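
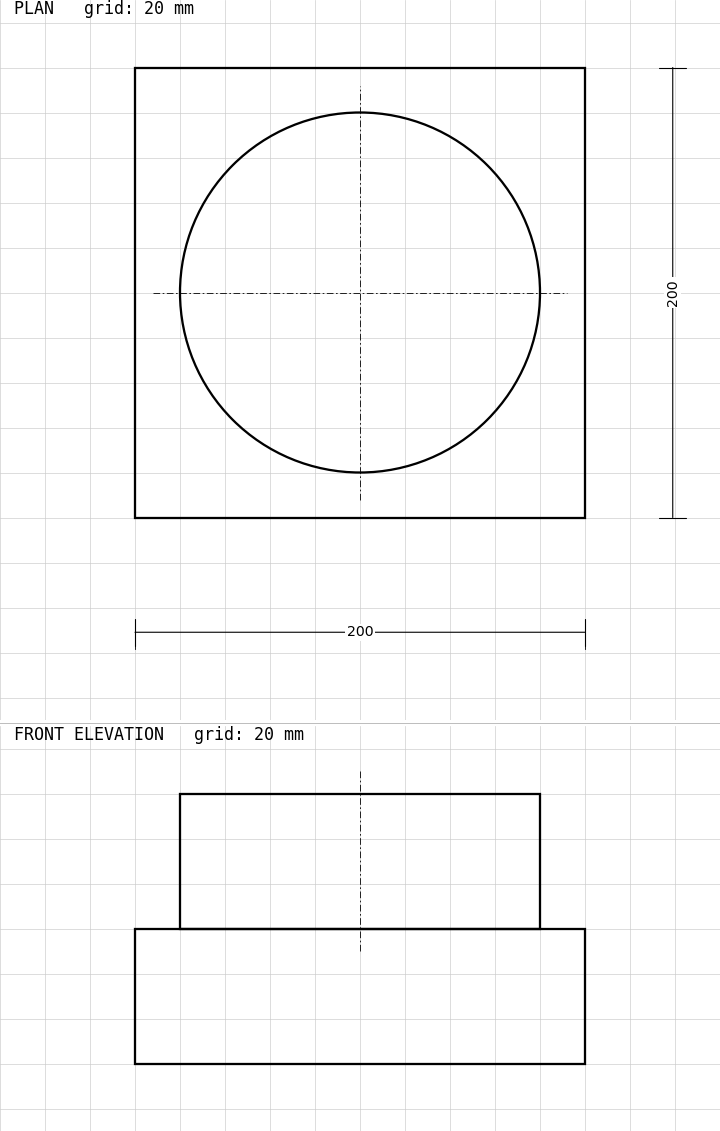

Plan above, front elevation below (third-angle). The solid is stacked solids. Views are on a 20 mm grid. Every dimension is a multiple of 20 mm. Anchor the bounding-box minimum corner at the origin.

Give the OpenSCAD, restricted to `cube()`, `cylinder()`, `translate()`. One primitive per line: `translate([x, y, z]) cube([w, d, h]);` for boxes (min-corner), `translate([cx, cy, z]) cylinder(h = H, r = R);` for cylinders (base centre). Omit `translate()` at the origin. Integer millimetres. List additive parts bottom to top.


cube([200, 200, 60]);
translate([100, 100, 60]) cylinder(h = 60, r = 80);


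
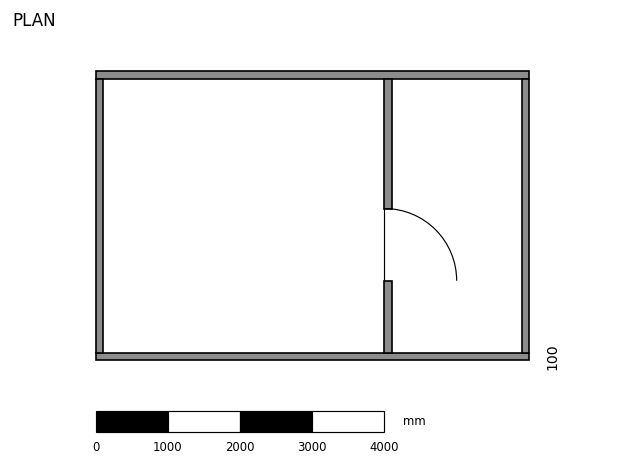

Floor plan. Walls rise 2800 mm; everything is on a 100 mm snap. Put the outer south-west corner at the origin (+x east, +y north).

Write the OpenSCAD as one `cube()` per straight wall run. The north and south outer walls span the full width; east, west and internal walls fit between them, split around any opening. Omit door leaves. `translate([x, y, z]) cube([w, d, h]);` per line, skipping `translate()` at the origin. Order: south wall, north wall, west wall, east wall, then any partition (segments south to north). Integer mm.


cube([6000, 100, 2800]);
translate([0, 3900, 0]) cube([6000, 100, 2800]);
translate([0, 100, 0]) cube([100, 3800, 2800]);
translate([5900, 100, 0]) cube([100, 3800, 2800]);
translate([4000, 100, 0]) cube([100, 1000, 2800]);
translate([4000, 2100, 0]) cube([100, 1800, 2800]);


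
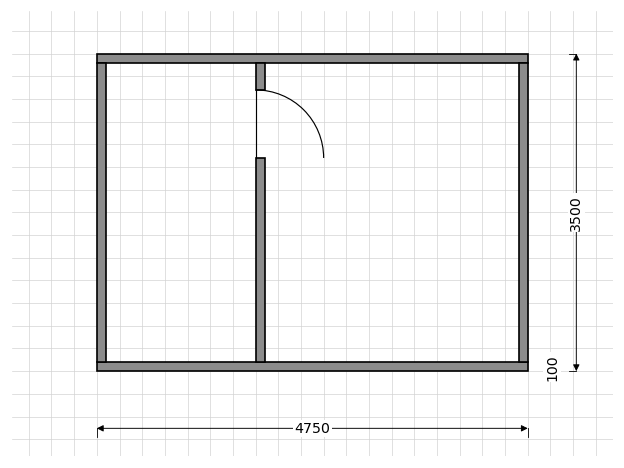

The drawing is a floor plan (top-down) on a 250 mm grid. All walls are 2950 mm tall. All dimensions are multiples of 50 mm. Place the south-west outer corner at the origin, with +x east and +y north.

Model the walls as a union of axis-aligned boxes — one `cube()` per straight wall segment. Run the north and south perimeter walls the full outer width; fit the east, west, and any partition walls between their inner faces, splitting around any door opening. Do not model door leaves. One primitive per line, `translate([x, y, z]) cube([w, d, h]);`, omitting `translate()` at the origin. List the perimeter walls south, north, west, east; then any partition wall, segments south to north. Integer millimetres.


cube([4750, 100, 2950]);
translate([0, 3400, 0]) cube([4750, 100, 2950]);
translate([0, 100, 0]) cube([100, 3300, 2950]);
translate([4650, 100, 0]) cube([100, 3300, 2950]);
translate([1750, 100, 0]) cube([100, 2250, 2950]);
translate([1750, 3100, 0]) cube([100, 300, 2950]);


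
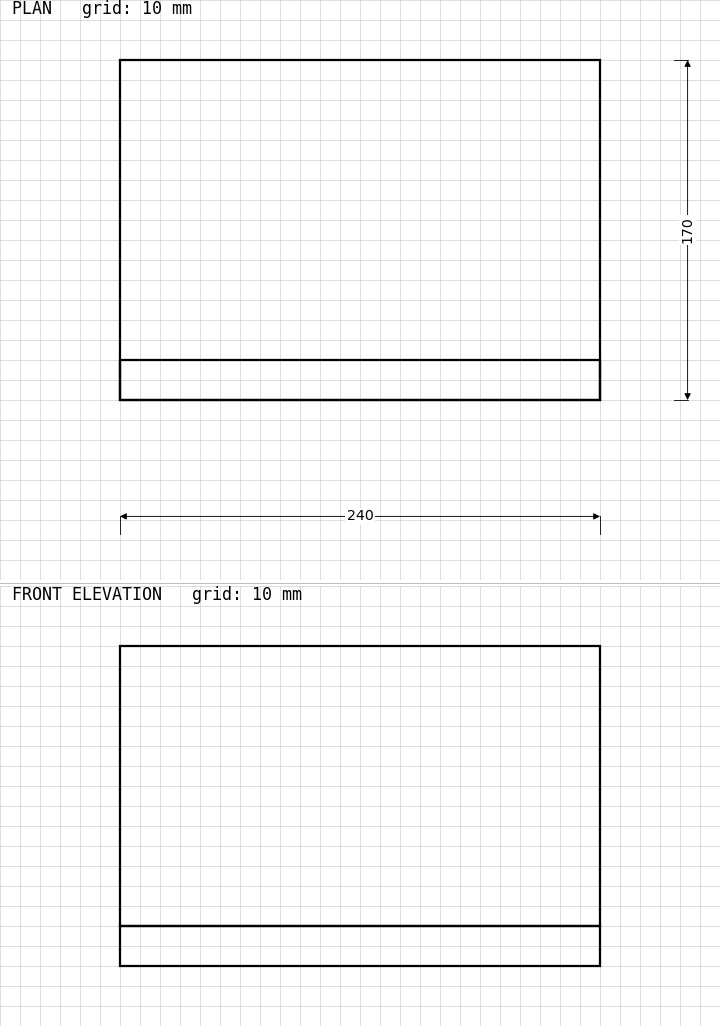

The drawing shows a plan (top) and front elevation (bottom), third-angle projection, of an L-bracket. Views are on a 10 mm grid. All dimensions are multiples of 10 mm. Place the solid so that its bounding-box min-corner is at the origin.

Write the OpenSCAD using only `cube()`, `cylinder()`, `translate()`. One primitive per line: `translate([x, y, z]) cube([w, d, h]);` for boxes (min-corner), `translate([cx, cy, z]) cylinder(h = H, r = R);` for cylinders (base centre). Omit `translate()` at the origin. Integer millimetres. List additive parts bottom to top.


cube([240, 170, 20]);
translate([0, 0, 20]) cube([240, 20, 140]);


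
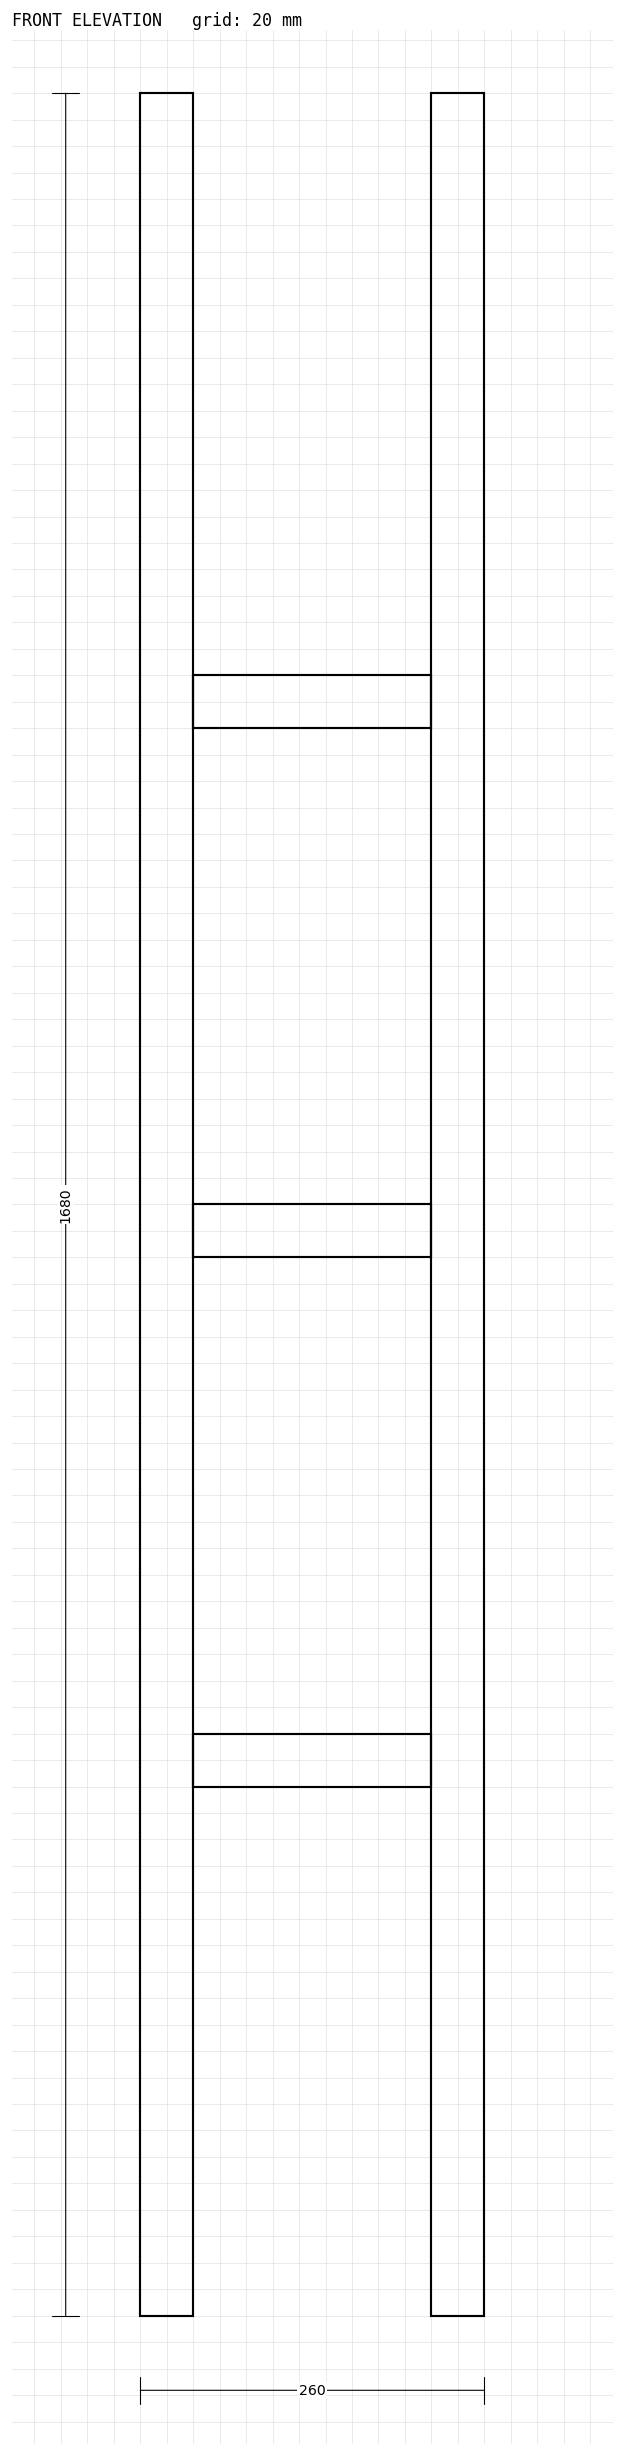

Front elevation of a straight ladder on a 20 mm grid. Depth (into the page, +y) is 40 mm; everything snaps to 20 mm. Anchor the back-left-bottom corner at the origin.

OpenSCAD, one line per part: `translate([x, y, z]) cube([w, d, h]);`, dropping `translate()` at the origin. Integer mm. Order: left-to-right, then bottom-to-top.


cube([40, 40, 1680]);
translate([40, 0, 400]) cube([180, 40, 40]);
translate([40, 0, 800]) cube([180, 40, 40]);
translate([40, 0, 1200]) cube([180, 40, 40]);
translate([220, 0, 0]) cube([40, 40, 1680]);


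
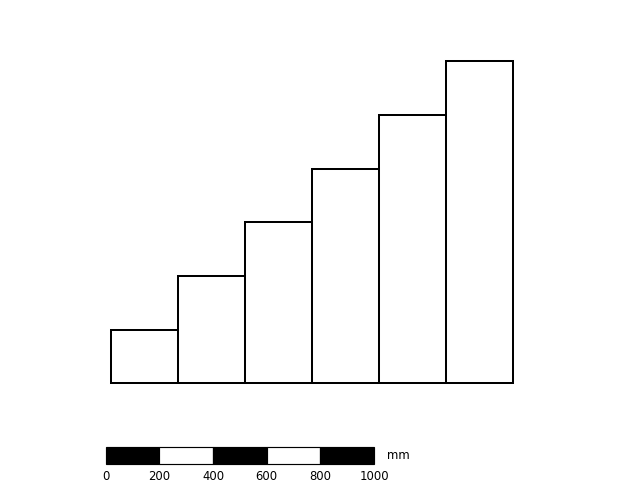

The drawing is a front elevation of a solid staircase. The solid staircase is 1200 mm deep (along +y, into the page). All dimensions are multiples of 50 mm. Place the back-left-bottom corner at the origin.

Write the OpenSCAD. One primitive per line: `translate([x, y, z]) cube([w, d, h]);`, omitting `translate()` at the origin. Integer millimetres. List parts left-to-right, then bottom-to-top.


cube([250, 1200, 200]);
translate([250, 0, 0]) cube([250, 1200, 400]);
translate([500, 0, 0]) cube([250, 1200, 600]);
translate([750, 0, 0]) cube([250, 1200, 800]);
translate([1000, 0, 0]) cube([250, 1200, 1000]);
translate([1250, 0, 0]) cube([250, 1200, 1200]);


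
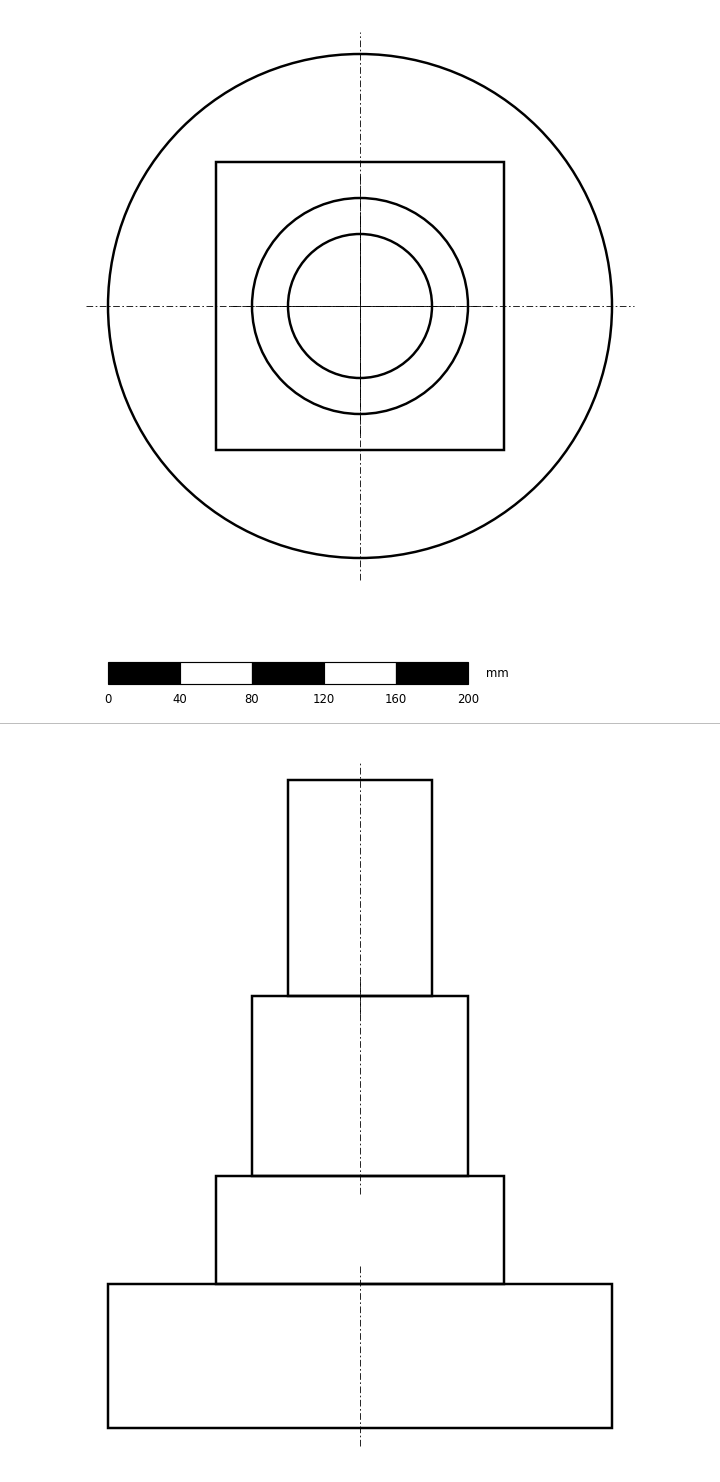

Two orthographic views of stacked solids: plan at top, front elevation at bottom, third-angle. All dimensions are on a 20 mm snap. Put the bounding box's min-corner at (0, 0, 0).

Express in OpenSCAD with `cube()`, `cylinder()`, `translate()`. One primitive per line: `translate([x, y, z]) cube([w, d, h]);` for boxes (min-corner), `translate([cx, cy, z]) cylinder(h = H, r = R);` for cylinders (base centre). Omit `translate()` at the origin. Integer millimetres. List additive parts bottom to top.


translate([140, 140, 0]) cylinder(h = 80, r = 140);
translate([60, 60, 80]) cube([160, 160, 60]);
translate([140, 140, 140]) cylinder(h = 100, r = 60);
translate([140, 140, 240]) cylinder(h = 120, r = 40);


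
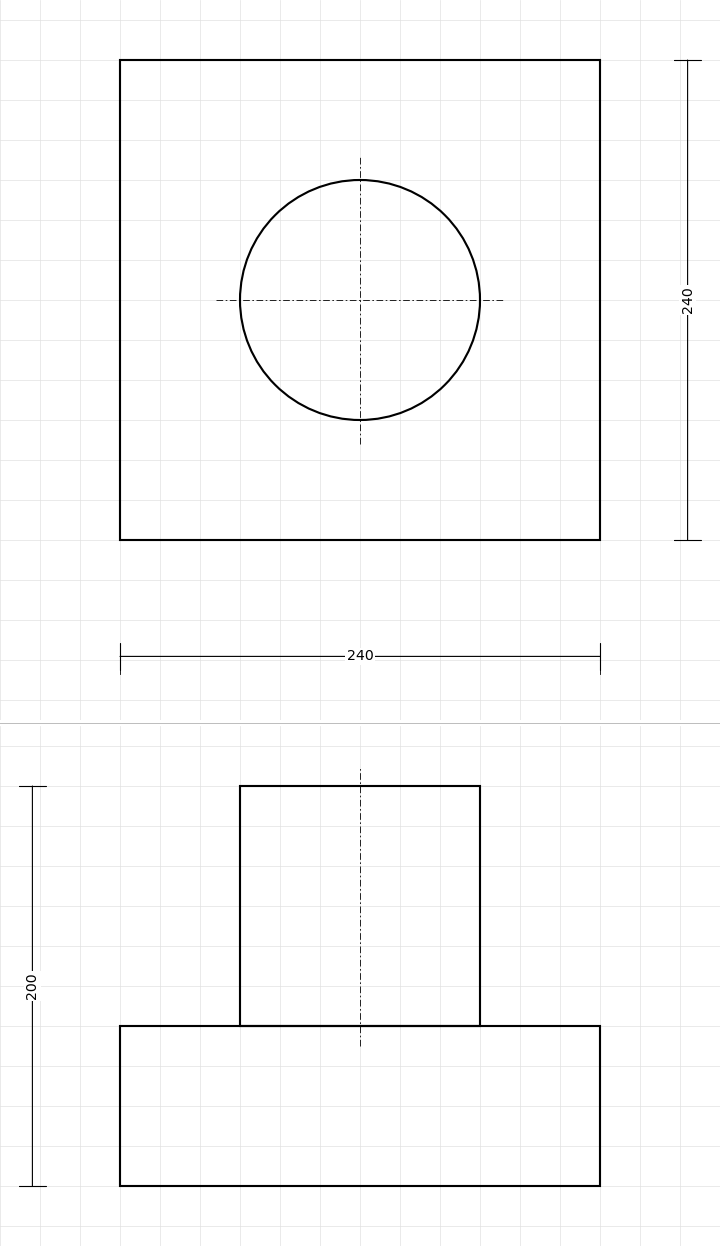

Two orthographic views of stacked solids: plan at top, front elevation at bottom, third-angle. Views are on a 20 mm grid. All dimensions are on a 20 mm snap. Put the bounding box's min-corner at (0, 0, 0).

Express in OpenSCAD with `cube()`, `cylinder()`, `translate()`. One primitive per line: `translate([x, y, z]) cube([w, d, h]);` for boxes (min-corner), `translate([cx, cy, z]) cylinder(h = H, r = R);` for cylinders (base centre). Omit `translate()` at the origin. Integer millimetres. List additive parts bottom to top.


cube([240, 240, 80]);
translate([120, 120, 80]) cylinder(h = 120, r = 60);


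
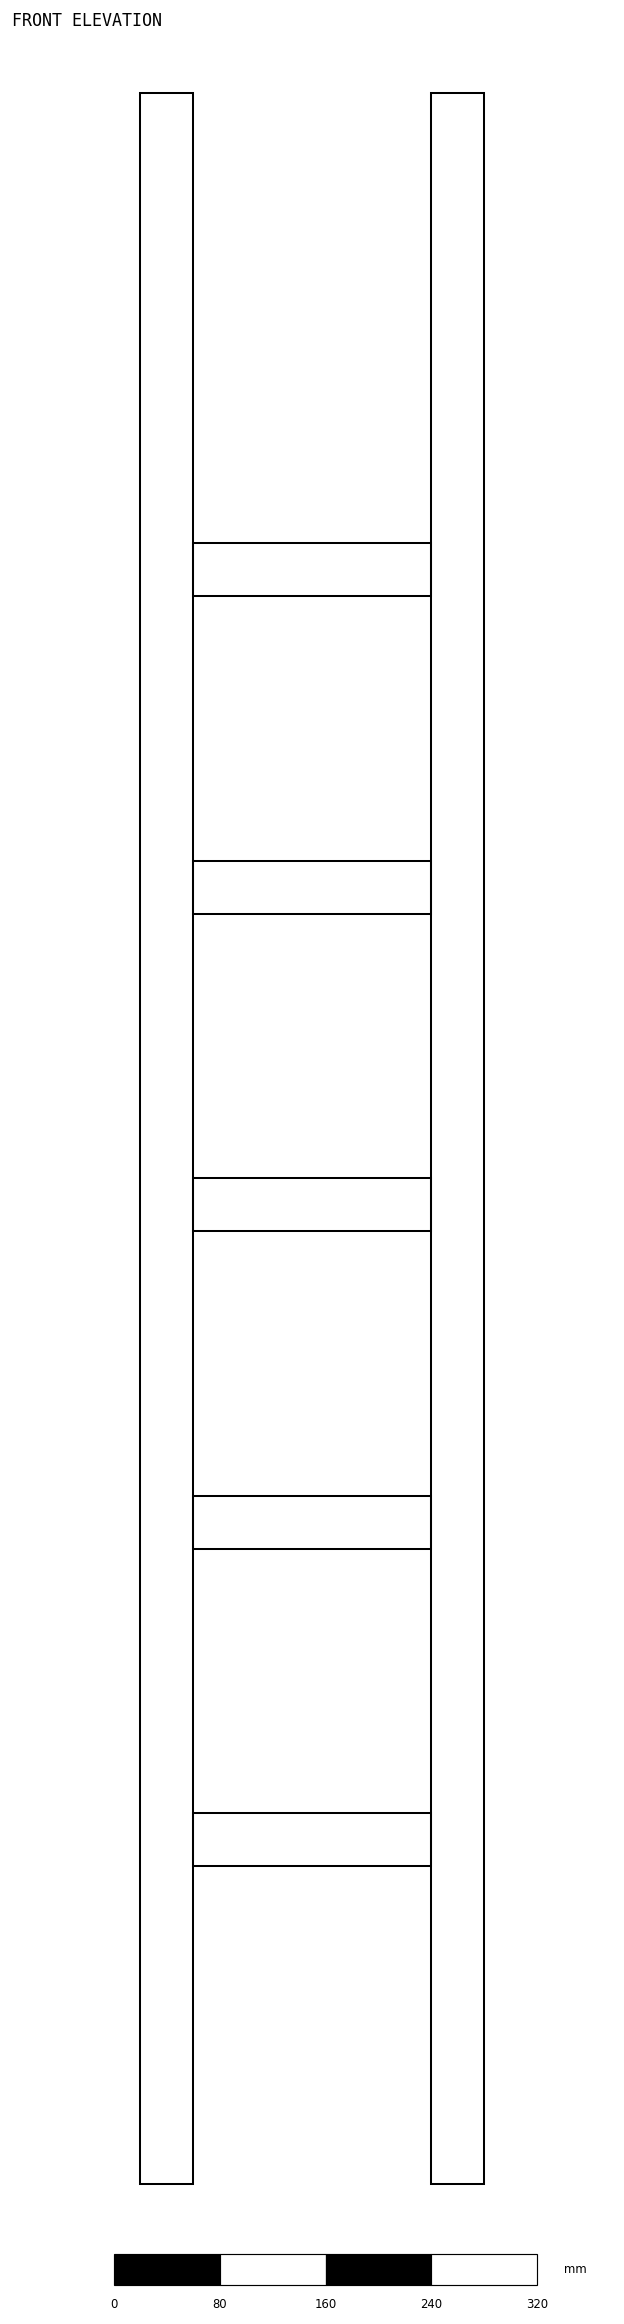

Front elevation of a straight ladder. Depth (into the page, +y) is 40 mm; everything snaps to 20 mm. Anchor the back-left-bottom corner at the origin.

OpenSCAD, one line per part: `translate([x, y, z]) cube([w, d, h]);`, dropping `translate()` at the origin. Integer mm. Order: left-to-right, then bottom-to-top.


cube([40, 40, 1580]);
translate([40, 0, 240]) cube([180, 40, 40]);
translate([40, 0, 480]) cube([180, 40, 40]);
translate([40, 0, 720]) cube([180, 40, 40]);
translate([40, 0, 960]) cube([180, 40, 40]);
translate([40, 0, 1200]) cube([180, 40, 40]);
translate([220, 0, 0]) cube([40, 40, 1580]);


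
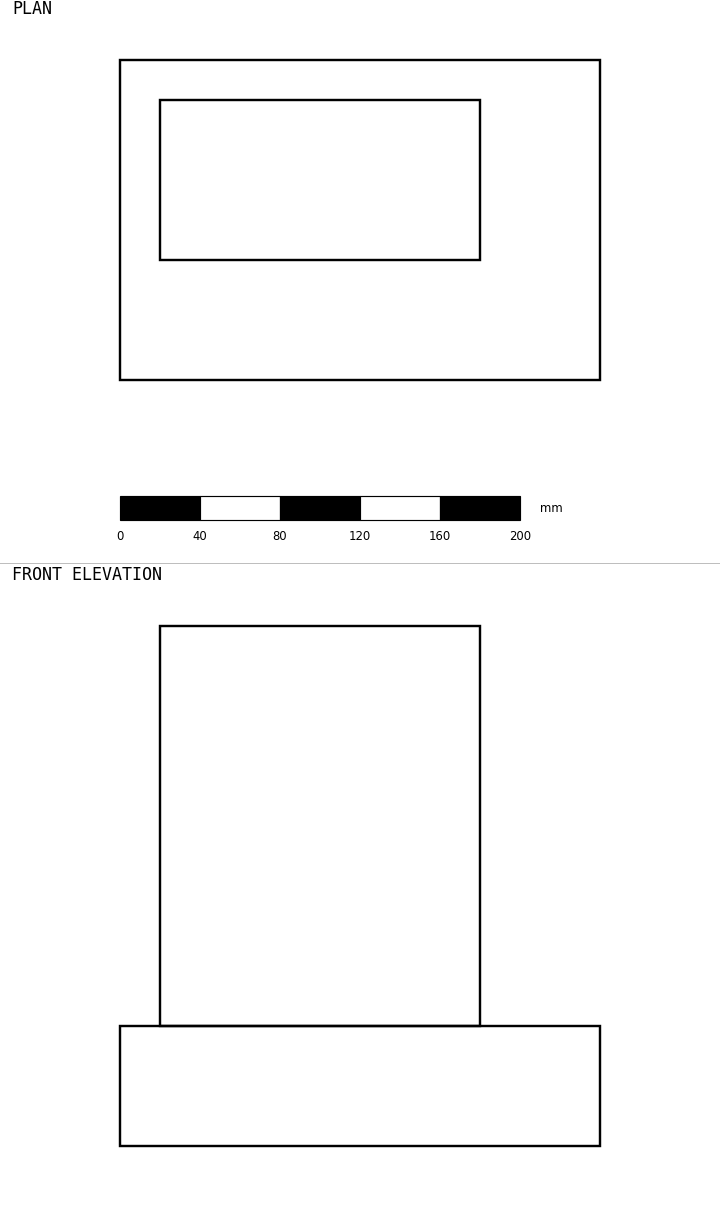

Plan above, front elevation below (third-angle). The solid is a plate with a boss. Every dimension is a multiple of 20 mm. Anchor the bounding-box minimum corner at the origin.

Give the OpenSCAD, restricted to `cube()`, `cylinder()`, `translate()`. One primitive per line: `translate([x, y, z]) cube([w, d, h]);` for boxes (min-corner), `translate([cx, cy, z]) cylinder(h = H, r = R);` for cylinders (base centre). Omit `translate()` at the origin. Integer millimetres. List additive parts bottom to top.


cube([240, 160, 60]);
translate([20, 60, 60]) cube([160, 80, 200]);


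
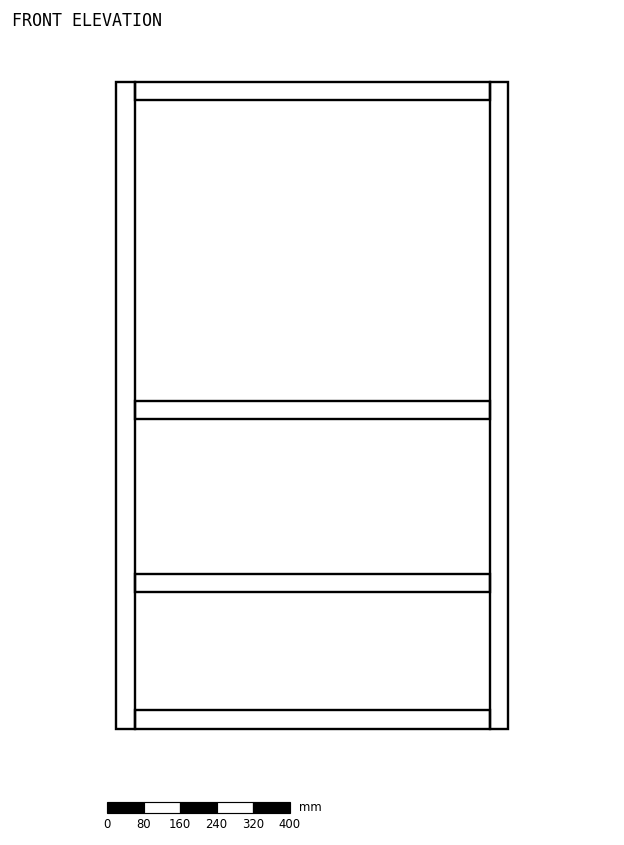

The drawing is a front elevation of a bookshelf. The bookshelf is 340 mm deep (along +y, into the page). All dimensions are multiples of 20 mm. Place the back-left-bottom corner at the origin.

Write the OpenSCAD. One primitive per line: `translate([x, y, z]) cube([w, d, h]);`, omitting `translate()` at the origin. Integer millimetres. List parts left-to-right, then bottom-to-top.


cube([40, 340, 1420]);
translate([40, 0, 0]) cube([780, 340, 40]);
translate([40, 0, 300]) cube([780, 340, 40]);
translate([40, 0, 680]) cube([780, 340, 40]);
translate([40, 0, 1380]) cube([780, 340, 40]);
translate([820, 0, 0]) cube([40, 340, 1420]);


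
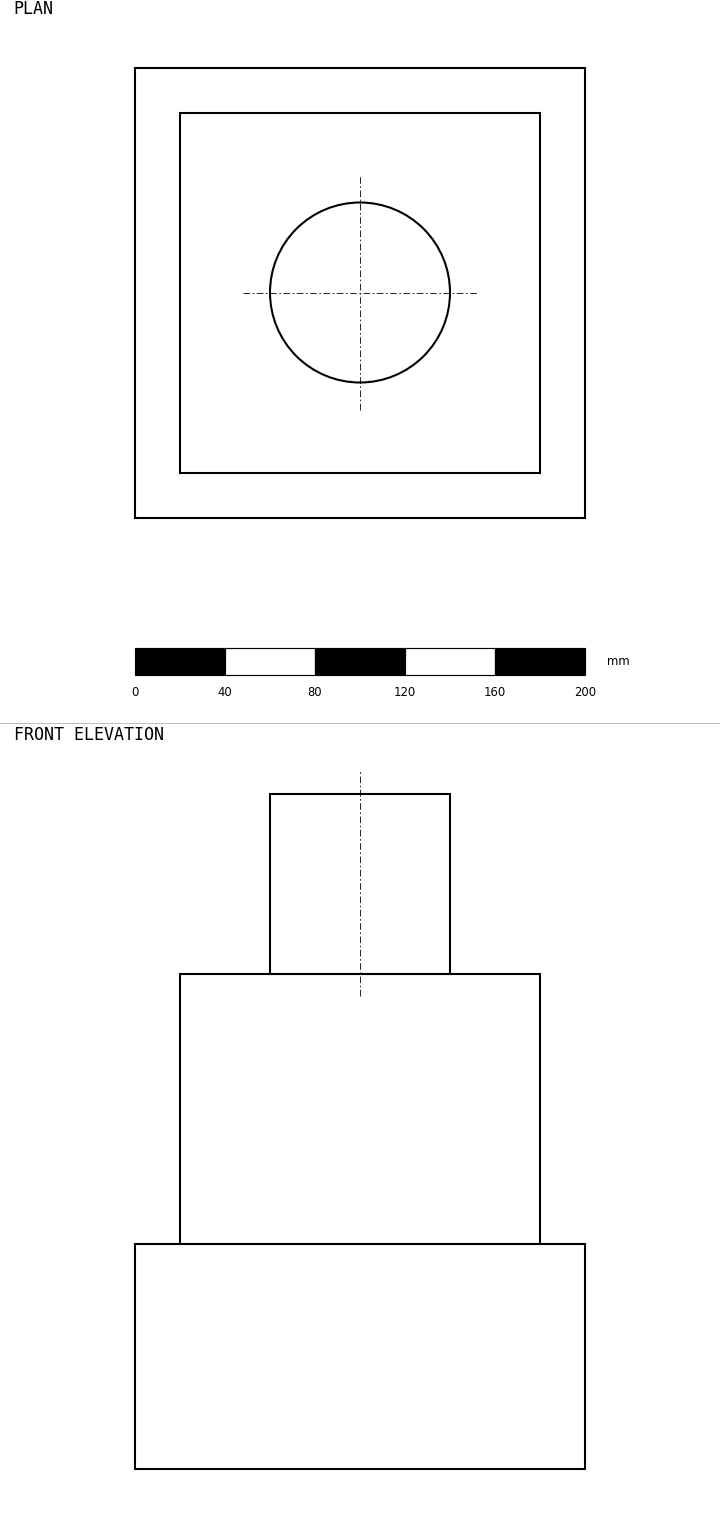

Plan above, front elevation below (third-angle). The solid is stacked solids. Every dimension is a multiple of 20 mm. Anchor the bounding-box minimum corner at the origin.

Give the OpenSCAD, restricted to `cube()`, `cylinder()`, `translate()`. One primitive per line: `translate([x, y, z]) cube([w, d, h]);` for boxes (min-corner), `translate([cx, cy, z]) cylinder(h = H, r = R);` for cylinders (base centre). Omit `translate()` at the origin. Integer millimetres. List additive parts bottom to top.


cube([200, 200, 100]);
translate([20, 20, 100]) cube([160, 160, 120]);
translate([100, 100, 220]) cylinder(h = 80, r = 40);


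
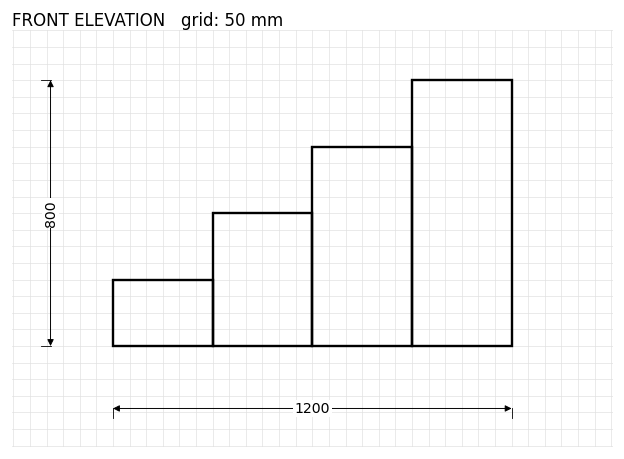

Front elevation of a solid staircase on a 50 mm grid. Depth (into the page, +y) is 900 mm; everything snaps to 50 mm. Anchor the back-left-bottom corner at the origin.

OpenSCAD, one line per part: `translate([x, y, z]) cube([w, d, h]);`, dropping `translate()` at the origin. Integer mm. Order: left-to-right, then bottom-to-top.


cube([300, 900, 200]);
translate([300, 0, 0]) cube([300, 900, 400]);
translate([600, 0, 0]) cube([300, 900, 600]);
translate([900, 0, 0]) cube([300, 900, 800]);


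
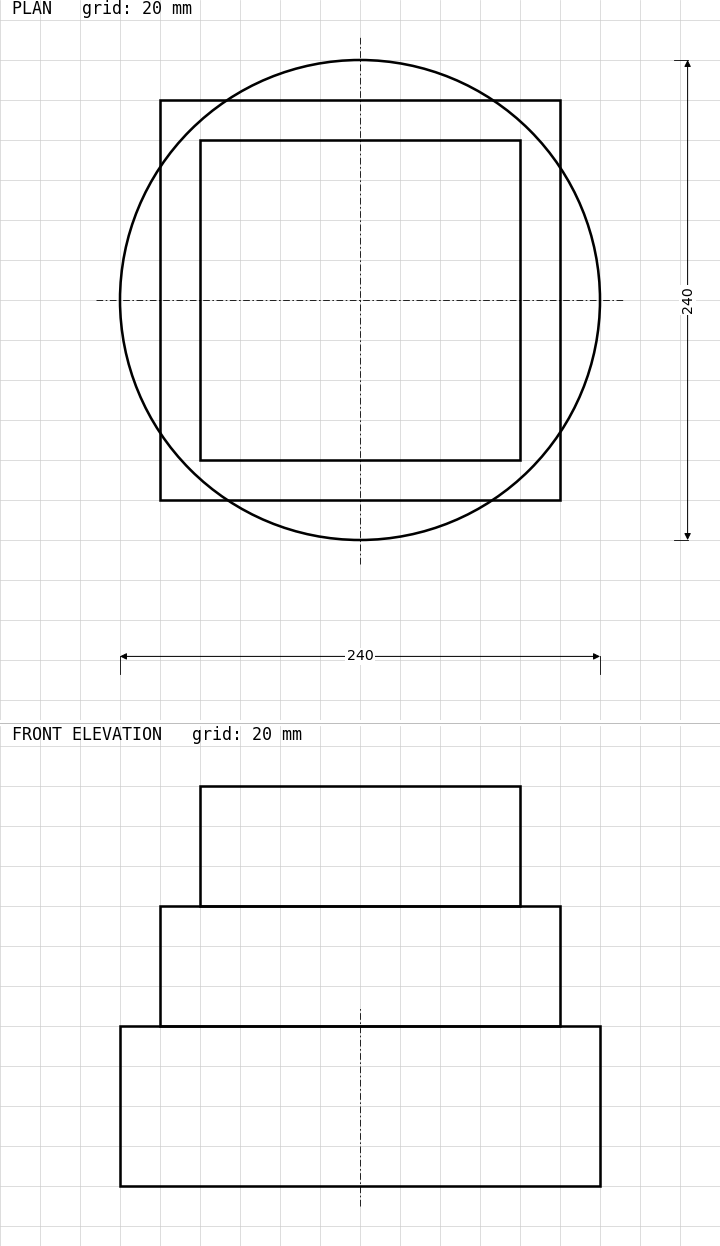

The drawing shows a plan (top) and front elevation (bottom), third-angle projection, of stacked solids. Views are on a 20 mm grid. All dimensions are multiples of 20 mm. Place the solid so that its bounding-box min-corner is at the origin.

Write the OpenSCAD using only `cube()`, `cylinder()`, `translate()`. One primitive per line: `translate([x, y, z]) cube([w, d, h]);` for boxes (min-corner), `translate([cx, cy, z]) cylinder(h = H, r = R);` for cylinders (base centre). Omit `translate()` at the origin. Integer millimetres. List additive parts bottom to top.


translate([120, 120, 0]) cylinder(h = 80, r = 120);
translate([20, 20, 80]) cube([200, 200, 60]);
translate([40, 40, 140]) cube([160, 160, 60]);


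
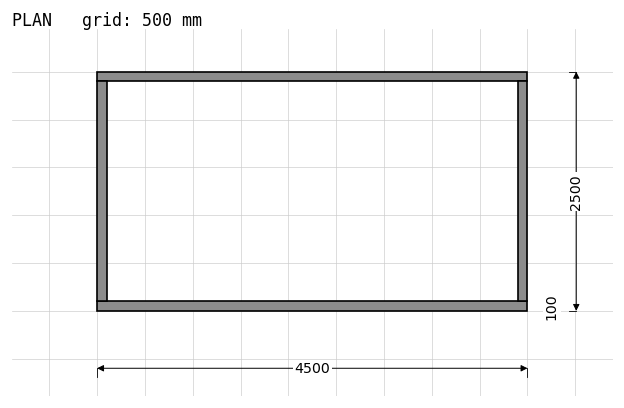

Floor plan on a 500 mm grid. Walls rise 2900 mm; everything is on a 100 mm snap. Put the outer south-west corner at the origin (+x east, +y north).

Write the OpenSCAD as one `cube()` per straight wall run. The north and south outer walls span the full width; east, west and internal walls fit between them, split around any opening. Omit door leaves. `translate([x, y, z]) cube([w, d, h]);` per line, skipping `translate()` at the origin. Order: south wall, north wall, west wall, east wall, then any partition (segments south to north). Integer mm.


cube([4500, 100, 2900]);
translate([0, 2400, 0]) cube([4500, 100, 2900]);
translate([0, 100, 0]) cube([100, 2300, 2900]);
translate([4400, 100, 0]) cube([100, 2300, 2900]);


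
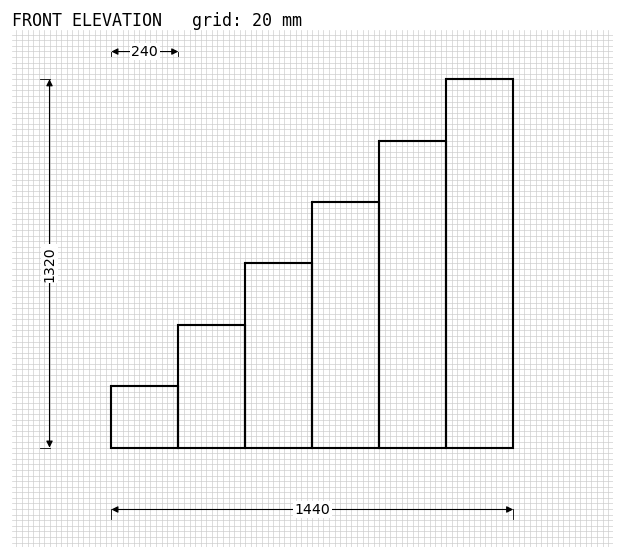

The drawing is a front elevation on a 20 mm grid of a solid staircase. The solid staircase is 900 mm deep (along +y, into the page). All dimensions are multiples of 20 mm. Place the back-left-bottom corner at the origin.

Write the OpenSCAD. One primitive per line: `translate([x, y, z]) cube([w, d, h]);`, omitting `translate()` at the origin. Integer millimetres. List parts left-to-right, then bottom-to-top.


cube([240, 900, 220]);
translate([240, 0, 0]) cube([240, 900, 440]);
translate([480, 0, 0]) cube([240, 900, 660]);
translate([720, 0, 0]) cube([240, 900, 880]);
translate([960, 0, 0]) cube([240, 900, 1100]);
translate([1200, 0, 0]) cube([240, 900, 1320]);


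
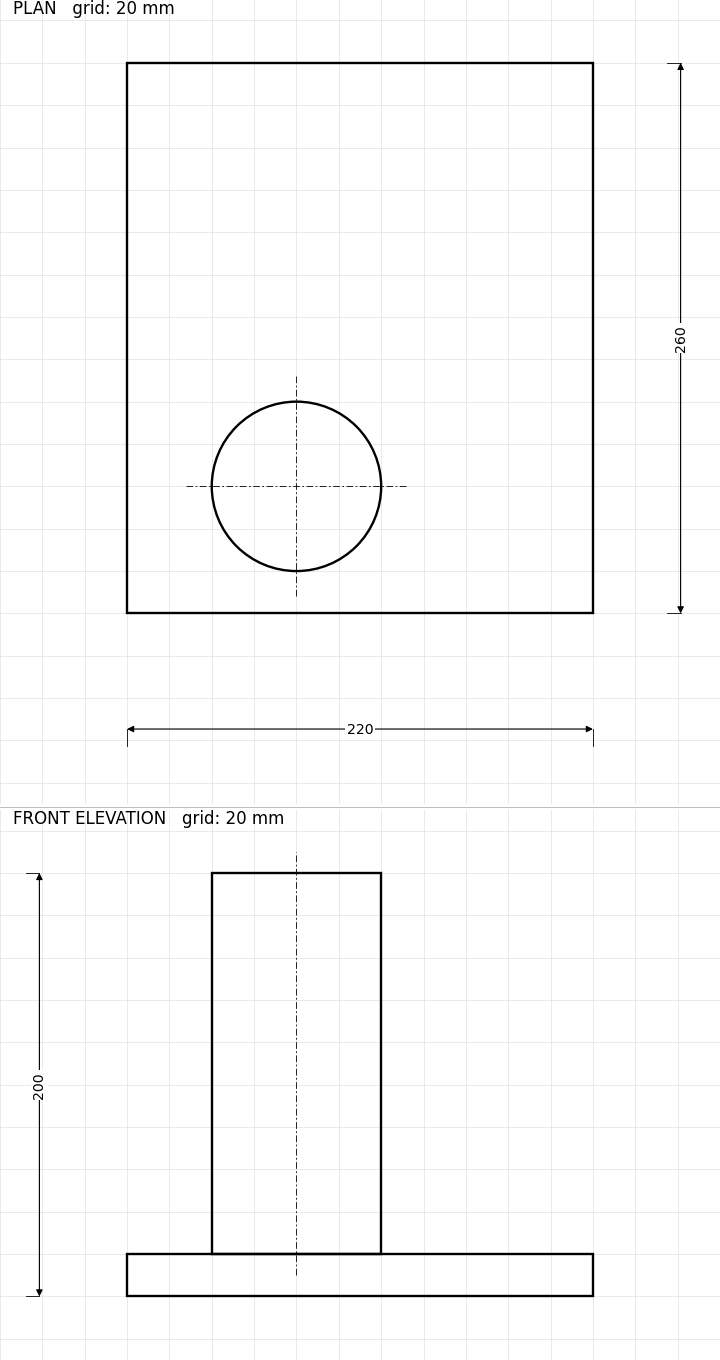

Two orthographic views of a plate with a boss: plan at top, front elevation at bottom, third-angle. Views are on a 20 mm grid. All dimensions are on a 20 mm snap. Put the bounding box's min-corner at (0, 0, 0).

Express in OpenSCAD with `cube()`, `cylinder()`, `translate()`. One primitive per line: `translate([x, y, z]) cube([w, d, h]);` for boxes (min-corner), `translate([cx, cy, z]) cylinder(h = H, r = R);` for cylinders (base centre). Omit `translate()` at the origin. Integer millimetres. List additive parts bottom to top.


cube([220, 260, 20]);
translate([80, 60, 20]) cylinder(h = 180, r = 40);


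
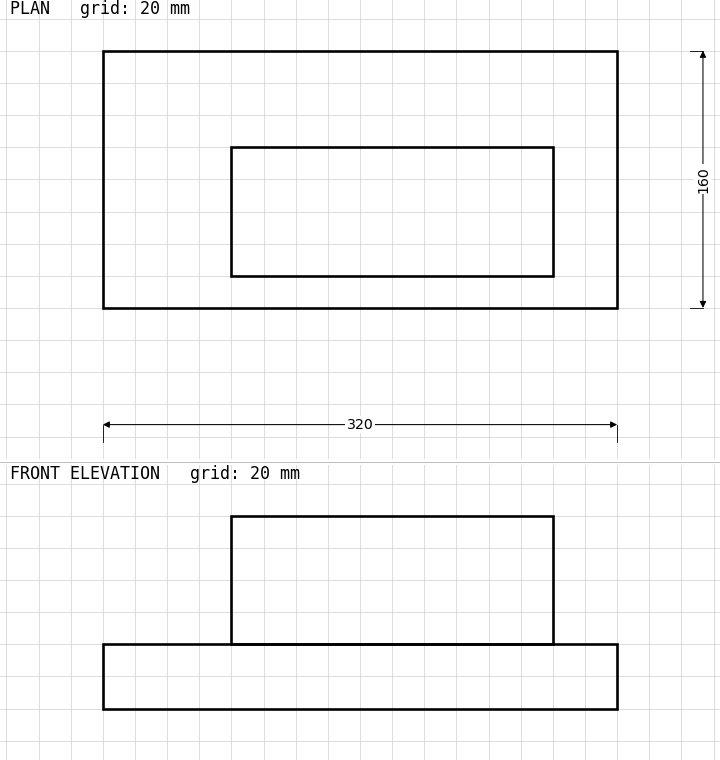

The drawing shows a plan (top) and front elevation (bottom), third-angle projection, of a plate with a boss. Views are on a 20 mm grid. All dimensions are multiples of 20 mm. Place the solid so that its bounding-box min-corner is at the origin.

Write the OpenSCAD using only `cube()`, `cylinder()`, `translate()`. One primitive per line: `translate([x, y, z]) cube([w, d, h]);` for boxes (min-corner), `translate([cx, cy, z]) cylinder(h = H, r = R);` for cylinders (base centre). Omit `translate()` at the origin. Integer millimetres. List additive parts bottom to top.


cube([320, 160, 40]);
translate([80, 20, 40]) cube([200, 80, 80]);


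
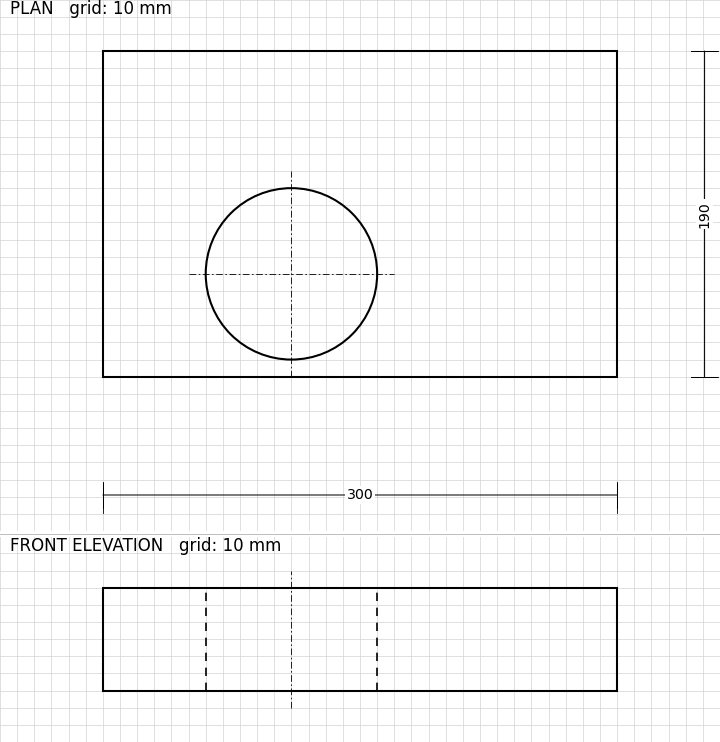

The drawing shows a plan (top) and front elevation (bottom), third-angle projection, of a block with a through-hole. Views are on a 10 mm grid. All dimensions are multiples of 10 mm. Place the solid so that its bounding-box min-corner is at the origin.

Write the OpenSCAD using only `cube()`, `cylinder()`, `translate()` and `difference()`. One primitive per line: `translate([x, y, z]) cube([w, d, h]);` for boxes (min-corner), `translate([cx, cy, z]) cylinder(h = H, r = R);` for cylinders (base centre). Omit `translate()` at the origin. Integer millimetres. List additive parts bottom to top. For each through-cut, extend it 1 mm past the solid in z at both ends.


difference() {
  cube([300, 190, 60]);
  translate([110, 60, -1]) cylinder(h = 62, r = 50);
}


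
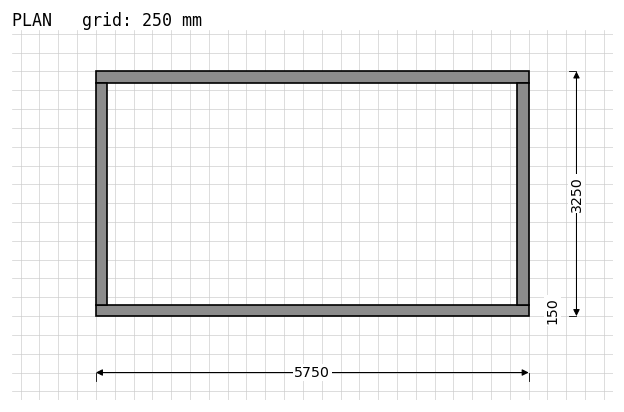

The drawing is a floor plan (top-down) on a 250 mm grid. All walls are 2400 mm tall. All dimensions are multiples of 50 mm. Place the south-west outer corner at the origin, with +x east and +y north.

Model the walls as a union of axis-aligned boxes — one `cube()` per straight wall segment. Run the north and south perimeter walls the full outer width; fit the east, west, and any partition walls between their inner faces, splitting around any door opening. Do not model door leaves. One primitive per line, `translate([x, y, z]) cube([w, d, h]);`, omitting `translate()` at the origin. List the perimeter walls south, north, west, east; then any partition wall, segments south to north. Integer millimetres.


cube([5750, 150, 2400]);
translate([0, 3100, 0]) cube([5750, 150, 2400]);
translate([0, 150, 0]) cube([150, 2950, 2400]);
translate([5600, 150, 0]) cube([150, 2950, 2400]);


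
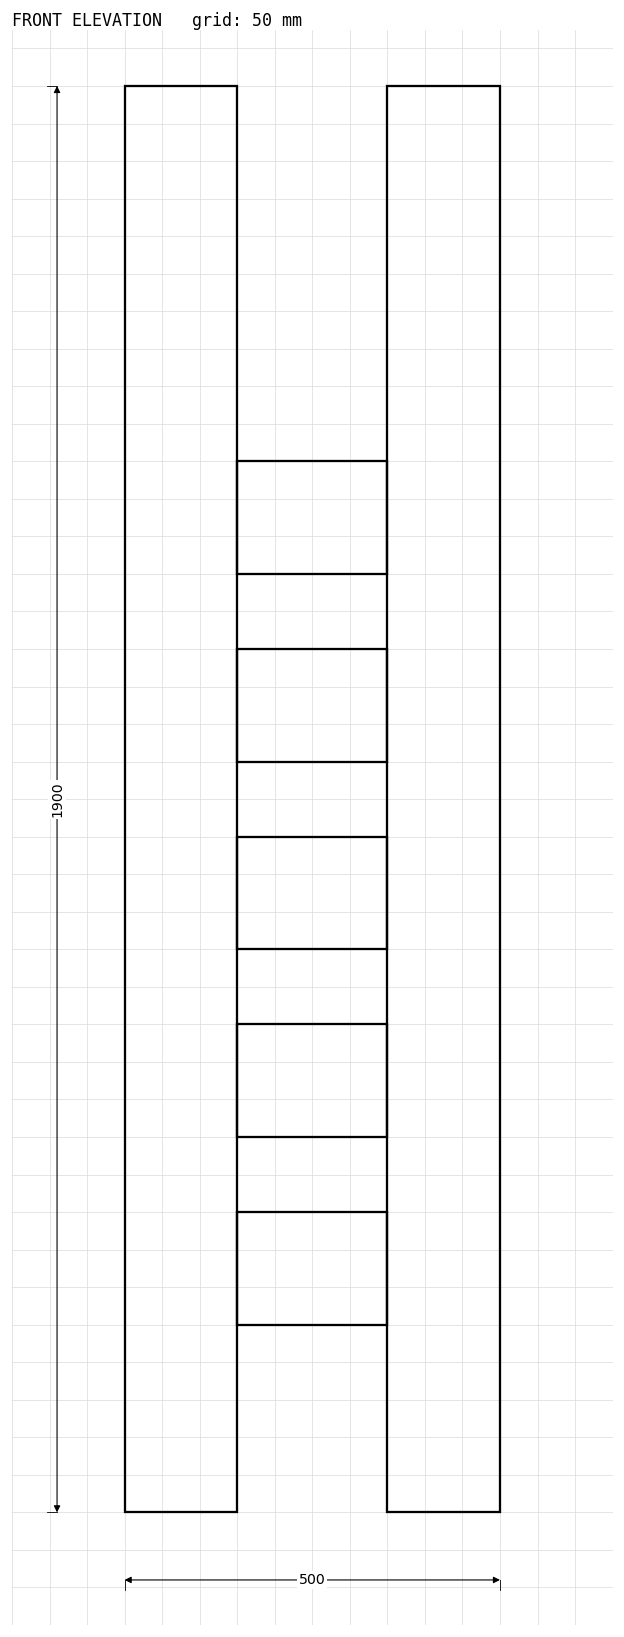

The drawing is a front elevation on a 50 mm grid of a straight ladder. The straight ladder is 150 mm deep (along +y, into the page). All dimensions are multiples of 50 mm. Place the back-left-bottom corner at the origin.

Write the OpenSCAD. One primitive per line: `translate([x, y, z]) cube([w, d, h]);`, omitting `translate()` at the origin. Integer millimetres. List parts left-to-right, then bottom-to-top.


cube([150, 150, 1900]);
translate([150, 0, 250]) cube([200, 150, 150]);
translate([150, 0, 500]) cube([200, 150, 150]);
translate([150, 0, 750]) cube([200, 150, 150]);
translate([150, 0, 1000]) cube([200, 150, 150]);
translate([150, 0, 1250]) cube([200, 150, 150]);
translate([350, 0, 0]) cube([150, 150, 1900]);


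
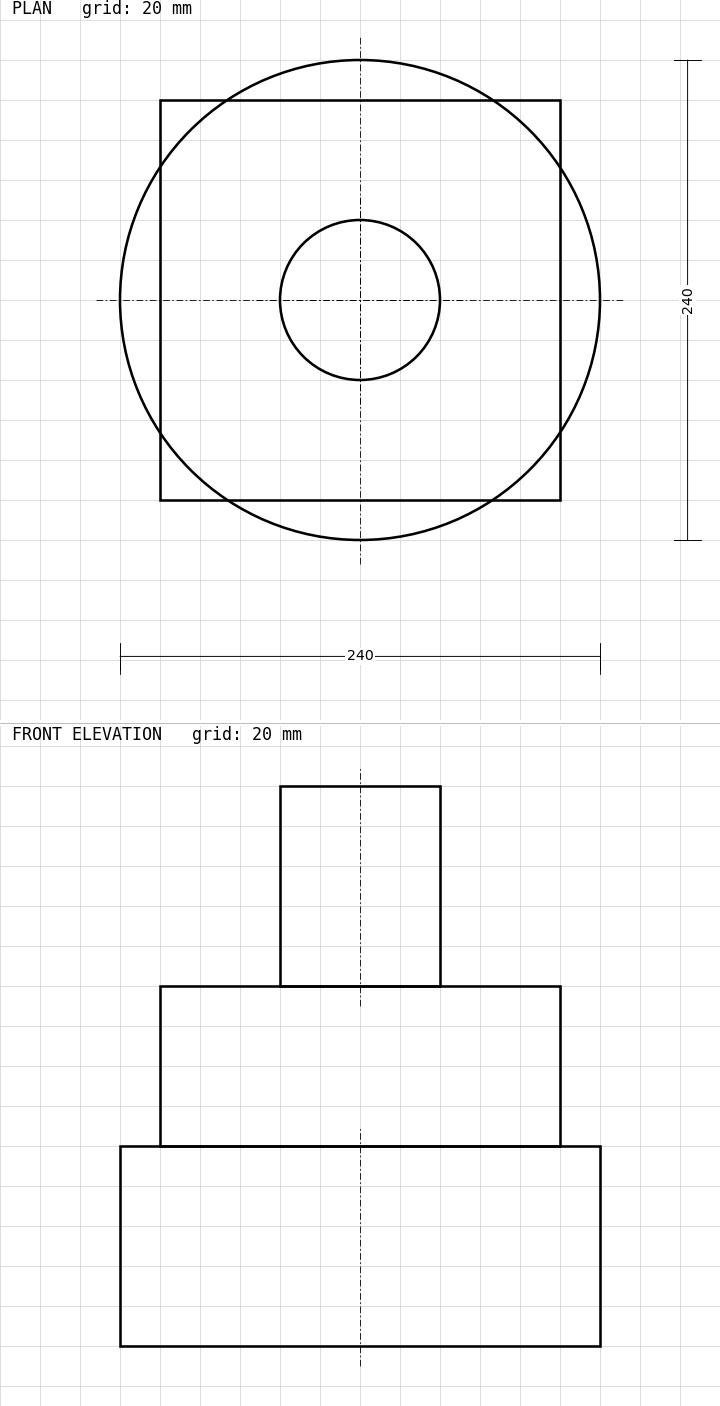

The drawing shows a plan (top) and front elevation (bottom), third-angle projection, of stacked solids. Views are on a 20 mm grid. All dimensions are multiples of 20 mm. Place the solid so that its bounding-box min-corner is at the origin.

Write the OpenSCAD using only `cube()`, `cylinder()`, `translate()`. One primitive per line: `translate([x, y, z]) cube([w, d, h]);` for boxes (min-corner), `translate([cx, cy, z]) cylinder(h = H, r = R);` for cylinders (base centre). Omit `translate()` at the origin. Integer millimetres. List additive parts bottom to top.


translate([120, 120, 0]) cylinder(h = 100, r = 120);
translate([20, 20, 100]) cube([200, 200, 80]);
translate([120, 120, 180]) cylinder(h = 100, r = 40);


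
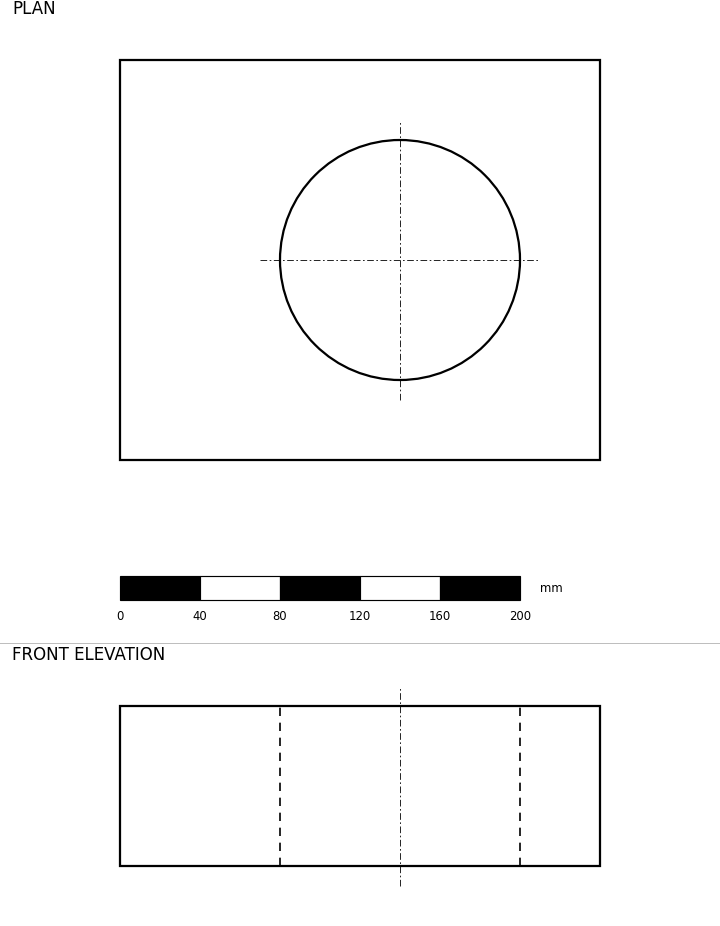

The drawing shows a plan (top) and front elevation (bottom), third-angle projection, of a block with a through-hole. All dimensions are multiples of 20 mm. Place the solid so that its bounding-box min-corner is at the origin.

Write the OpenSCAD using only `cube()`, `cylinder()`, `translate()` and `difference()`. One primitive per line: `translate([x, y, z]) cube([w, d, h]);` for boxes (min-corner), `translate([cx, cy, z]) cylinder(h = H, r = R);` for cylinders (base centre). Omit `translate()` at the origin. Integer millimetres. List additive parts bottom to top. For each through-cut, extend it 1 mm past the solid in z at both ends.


difference() {
  cube([240, 200, 80]);
  translate([140, 100, -1]) cylinder(h = 82, r = 60);
}


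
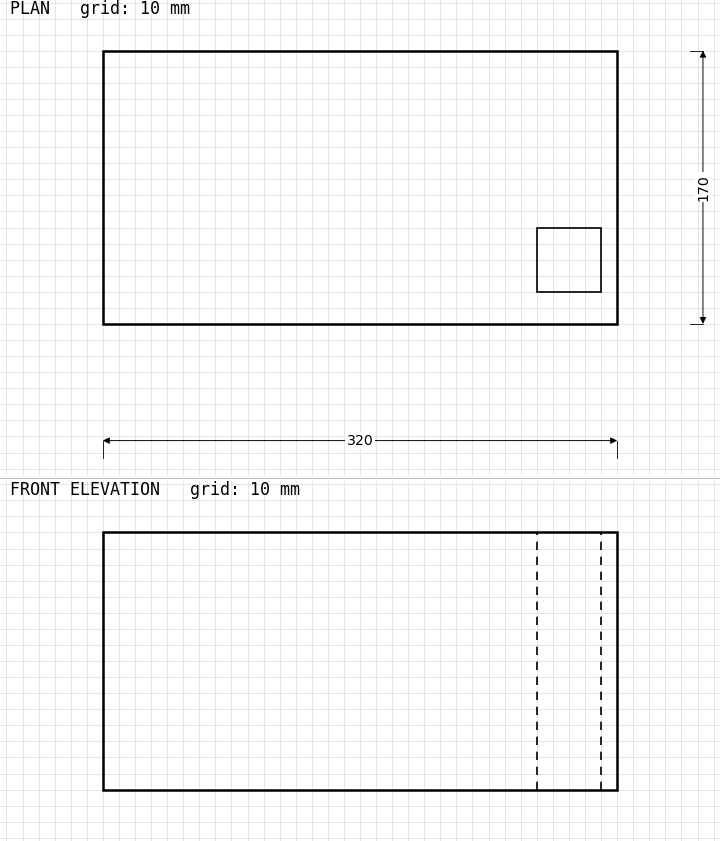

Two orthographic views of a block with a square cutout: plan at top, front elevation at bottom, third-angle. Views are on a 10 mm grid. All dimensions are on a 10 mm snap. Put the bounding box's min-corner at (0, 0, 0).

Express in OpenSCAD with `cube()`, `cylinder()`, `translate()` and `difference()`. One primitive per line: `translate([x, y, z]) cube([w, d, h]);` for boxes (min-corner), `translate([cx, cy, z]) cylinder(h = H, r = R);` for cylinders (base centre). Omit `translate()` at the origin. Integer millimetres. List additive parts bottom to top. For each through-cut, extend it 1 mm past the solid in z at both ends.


difference() {
  cube([320, 170, 160]);
  translate([270, 20, -1]) cube([40, 40, 162]);
}


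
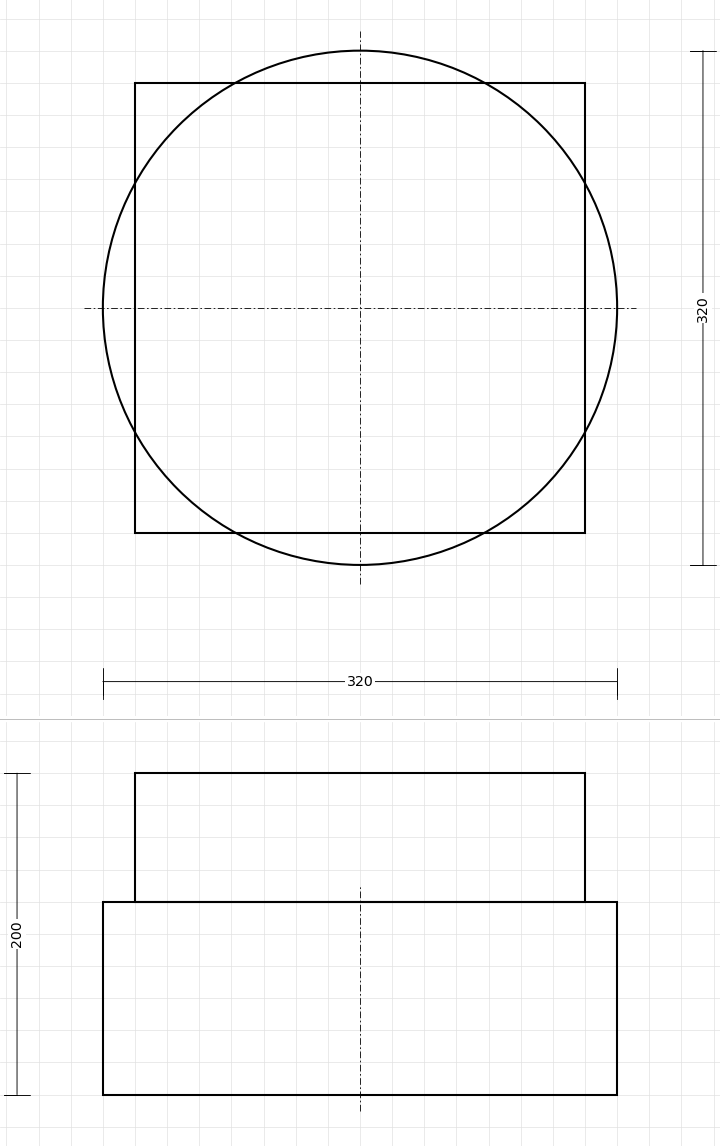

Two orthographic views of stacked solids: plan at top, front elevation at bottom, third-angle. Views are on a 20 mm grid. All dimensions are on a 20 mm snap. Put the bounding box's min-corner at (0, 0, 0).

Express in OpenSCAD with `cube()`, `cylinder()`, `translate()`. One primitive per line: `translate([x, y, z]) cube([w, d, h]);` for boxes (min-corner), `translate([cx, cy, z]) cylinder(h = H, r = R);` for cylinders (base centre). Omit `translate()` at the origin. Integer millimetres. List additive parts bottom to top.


translate([160, 160, 0]) cylinder(h = 120, r = 160);
translate([20, 20, 120]) cube([280, 280, 80]);


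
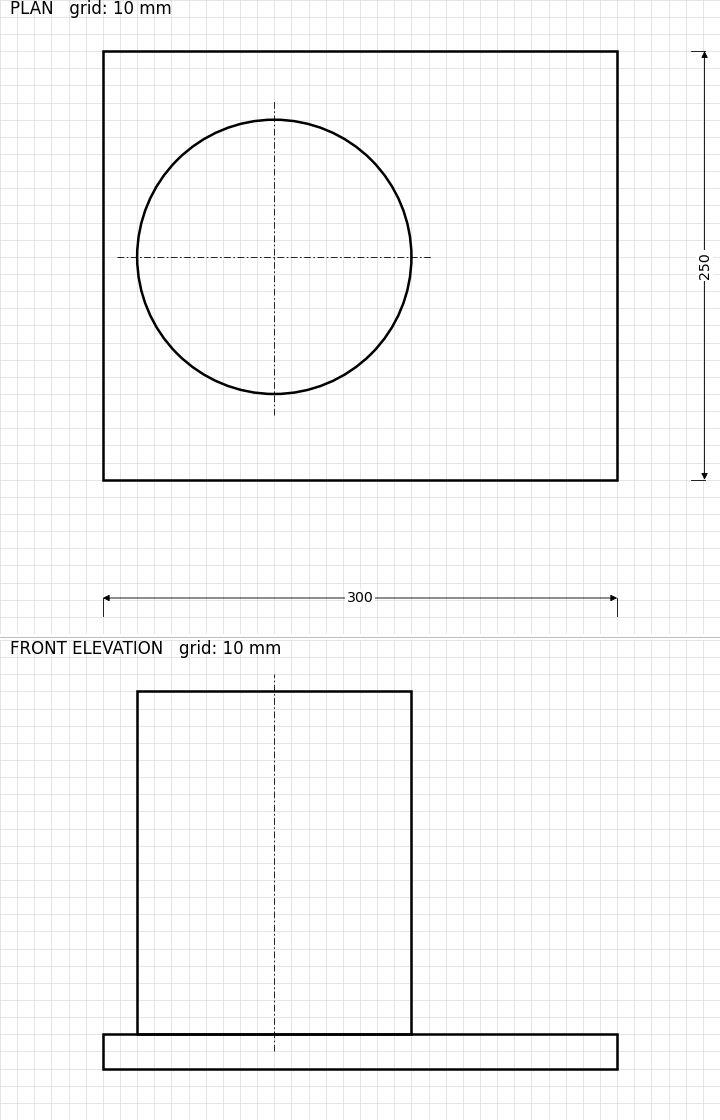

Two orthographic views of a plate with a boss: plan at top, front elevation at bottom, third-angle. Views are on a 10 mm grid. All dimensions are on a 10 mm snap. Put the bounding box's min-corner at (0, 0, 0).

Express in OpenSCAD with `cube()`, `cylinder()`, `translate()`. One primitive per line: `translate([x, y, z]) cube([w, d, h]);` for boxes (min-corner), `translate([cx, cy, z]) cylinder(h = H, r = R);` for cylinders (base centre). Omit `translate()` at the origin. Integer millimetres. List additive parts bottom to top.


cube([300, 250, 20]);
translate([100, 130, 20]) cylinder(h = 200, r = 80);


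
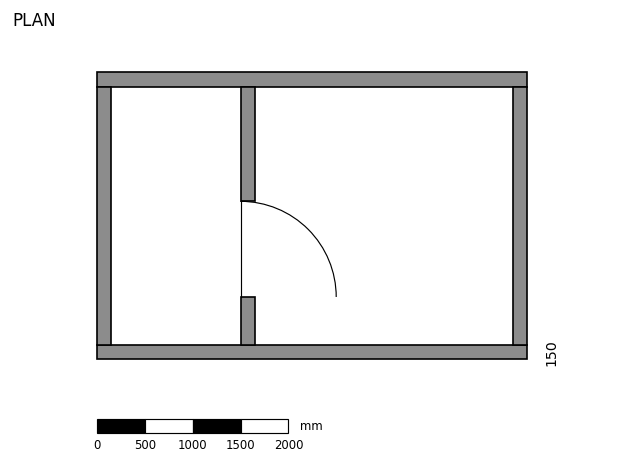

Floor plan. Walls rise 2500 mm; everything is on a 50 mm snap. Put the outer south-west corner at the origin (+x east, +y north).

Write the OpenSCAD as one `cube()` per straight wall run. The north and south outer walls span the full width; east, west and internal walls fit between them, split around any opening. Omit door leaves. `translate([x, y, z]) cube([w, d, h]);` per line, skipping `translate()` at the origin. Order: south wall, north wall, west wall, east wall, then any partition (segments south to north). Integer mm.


cube([4500, 150, 2500]);
translate([0, 2850, 0]) cube([4500, 150, 2500]);
translate([0, 150, 0]) cube([150, 2700, 2500]);
translate([4350, 150, 0]) cube([150, 2700, 2500]);
translate([1500, 150, 0]) cube([150, 500, 2500]);
translate([1500, 1650, 0]) cube([150, 1200, 2500]);


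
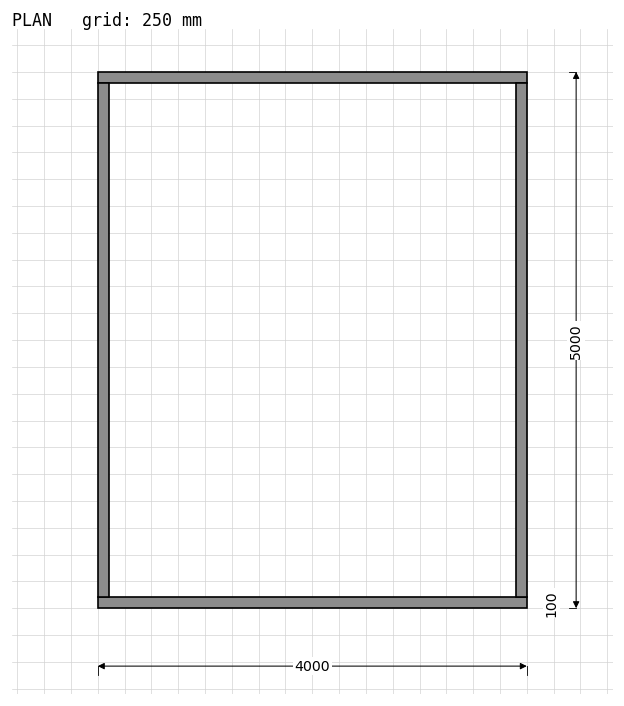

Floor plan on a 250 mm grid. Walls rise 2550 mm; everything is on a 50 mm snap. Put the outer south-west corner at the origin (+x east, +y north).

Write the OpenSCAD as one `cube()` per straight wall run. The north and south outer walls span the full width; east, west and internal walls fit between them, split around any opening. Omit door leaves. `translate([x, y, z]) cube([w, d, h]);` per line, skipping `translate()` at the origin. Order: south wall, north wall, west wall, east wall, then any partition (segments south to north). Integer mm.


cube([4000, 100, 2550]);
translate([0, 4900, 0]) cube([4000, 100, 2550]);
translate([0, 100, 0]) cube([100, 4800, 2550]);
translate([3900, 100, 0]) cube([100, 4800, 2550]);


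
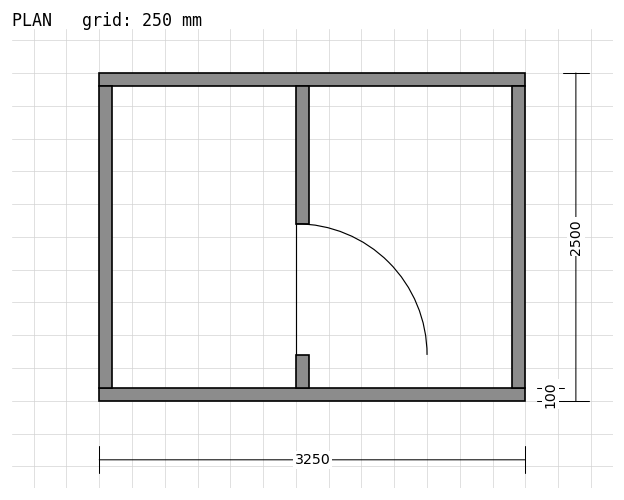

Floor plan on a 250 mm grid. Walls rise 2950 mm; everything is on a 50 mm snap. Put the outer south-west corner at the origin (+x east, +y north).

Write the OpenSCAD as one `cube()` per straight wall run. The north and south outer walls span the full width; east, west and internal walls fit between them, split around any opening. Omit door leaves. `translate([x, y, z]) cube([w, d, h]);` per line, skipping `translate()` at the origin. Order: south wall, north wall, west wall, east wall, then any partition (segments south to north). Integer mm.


cube([3250, 100, 2950]);
translate([0, 2400, 0]) cube([3250, 100, 2950]);
translate([0, 100, 0]) cube([100, 2300, 2950]);
translate([3150, 100, 0]) cube([100, 2300, 2950]);
translate([1500, 100, 0]) cube([100, 250, 2950]);
translate([1500, 1350, 0]) cube([100, 1050, 2950]);


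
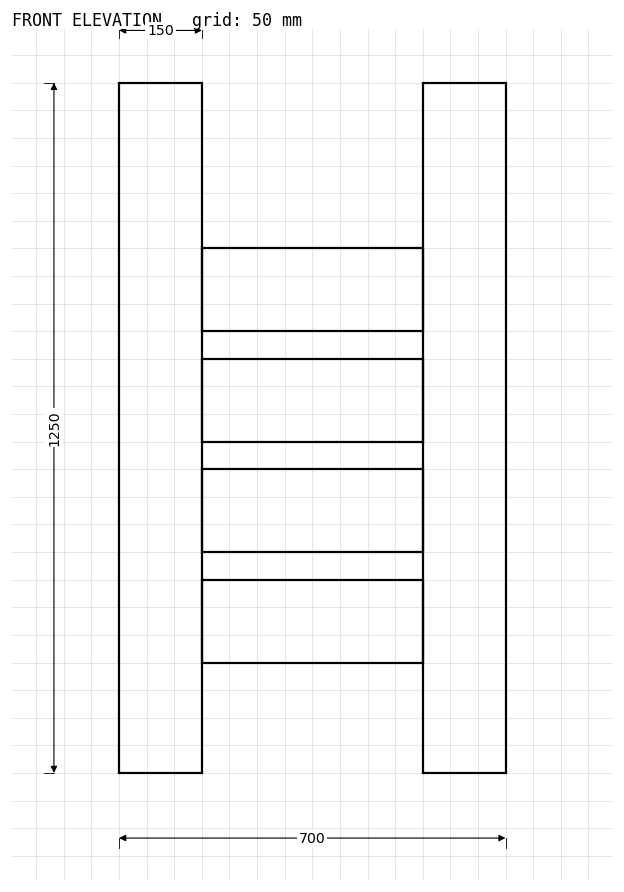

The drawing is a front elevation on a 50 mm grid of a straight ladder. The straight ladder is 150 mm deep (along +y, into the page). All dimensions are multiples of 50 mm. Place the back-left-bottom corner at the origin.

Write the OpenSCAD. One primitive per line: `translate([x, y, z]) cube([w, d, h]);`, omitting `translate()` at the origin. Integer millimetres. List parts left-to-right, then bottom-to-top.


cube([150, 150, 1250]);
translate([150, 0, 200]) cube([400, 150, 150]);
translate([150, 0, 400]) cube([400, 150, 150]);
translate([150, 0, 600]) cube([400, 150, 150]);
translate([150, 0, 800]) cube([400, 150, 150]);
translate([550, 0, 0]) cube([150, 150, 1250]);


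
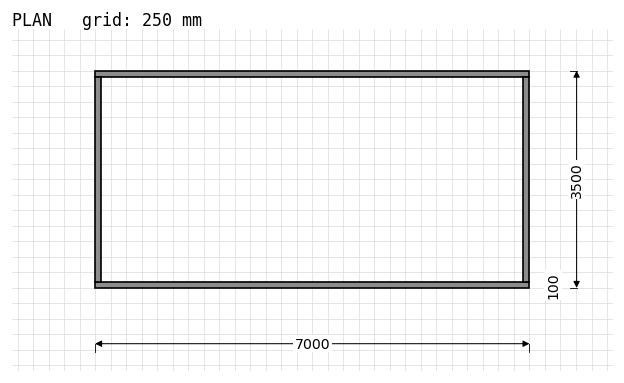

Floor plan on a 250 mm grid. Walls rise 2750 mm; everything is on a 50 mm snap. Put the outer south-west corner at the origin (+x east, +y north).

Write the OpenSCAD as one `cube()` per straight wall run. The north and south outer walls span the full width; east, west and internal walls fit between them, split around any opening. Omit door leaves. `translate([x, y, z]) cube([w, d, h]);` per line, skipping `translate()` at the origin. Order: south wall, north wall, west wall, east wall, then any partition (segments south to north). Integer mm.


cube([7000, 100, 2750]);
translate([0, 3400, 0]) cube([7000, 100, 2750]);
translate([0, 100, 0]) cube([100, 3300, 2750]);
translate([6900, 100, 0]) cube([100, 3300, 2750]);


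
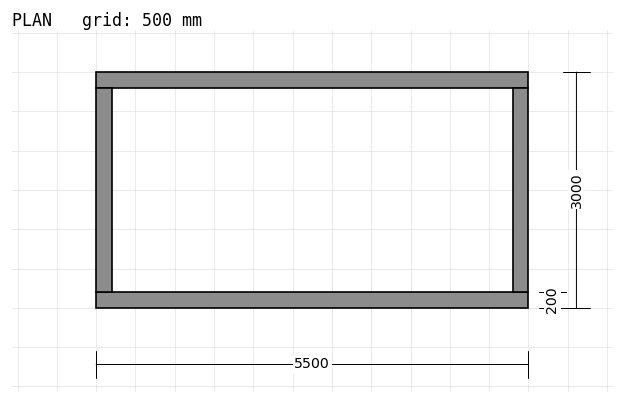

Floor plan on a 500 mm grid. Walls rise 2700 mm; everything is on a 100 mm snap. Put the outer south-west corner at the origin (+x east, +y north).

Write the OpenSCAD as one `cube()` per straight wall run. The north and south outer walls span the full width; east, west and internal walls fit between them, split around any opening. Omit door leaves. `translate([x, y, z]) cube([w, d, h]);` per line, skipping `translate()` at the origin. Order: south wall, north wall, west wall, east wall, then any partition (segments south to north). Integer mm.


cube([5500, 200, 2700]);
translate([0, 2800, 0]) cube([5500, 200, 2700]);
translate([0, 200, 0]) cube([200, 2600, 2700]);
translate([5300, 200, 0]) cube([200, 2600, 2700]);


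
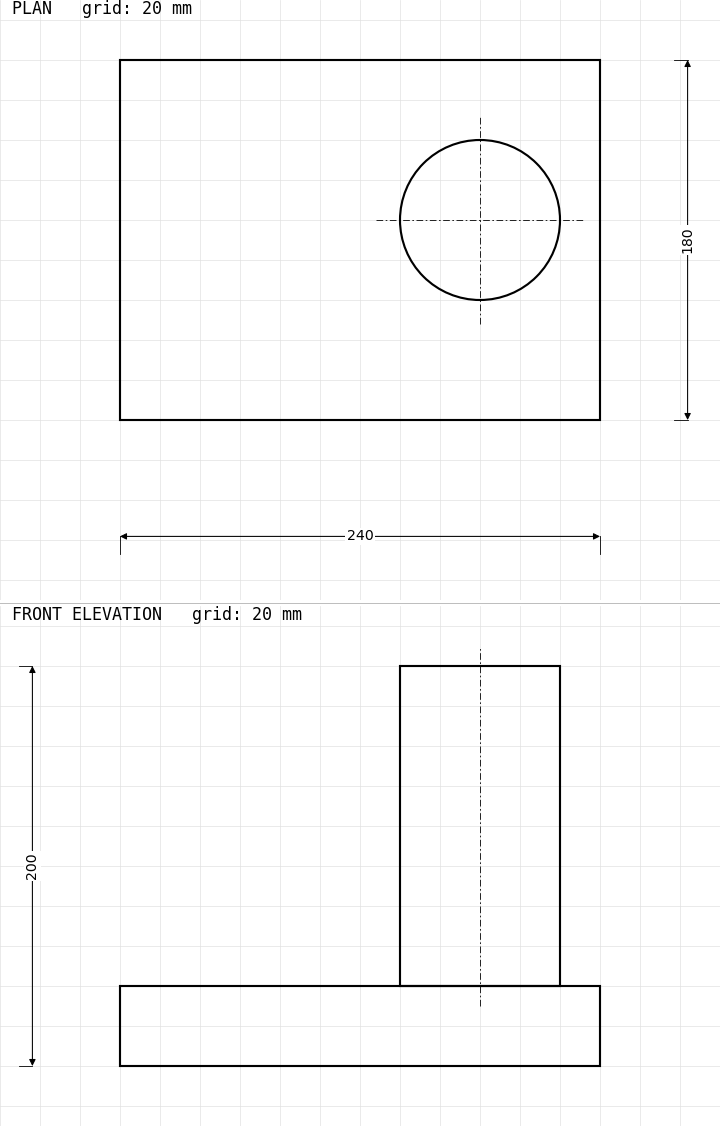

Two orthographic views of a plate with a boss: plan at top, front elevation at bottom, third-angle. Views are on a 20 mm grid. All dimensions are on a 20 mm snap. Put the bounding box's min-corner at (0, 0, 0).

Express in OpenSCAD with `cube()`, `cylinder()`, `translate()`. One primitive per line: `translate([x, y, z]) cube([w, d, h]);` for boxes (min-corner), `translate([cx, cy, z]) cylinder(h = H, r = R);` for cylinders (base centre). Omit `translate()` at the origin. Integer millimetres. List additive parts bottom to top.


cube([240, 180, 40]);
translate([180, 100, 40]) cylinder(h = 160, r = 40);


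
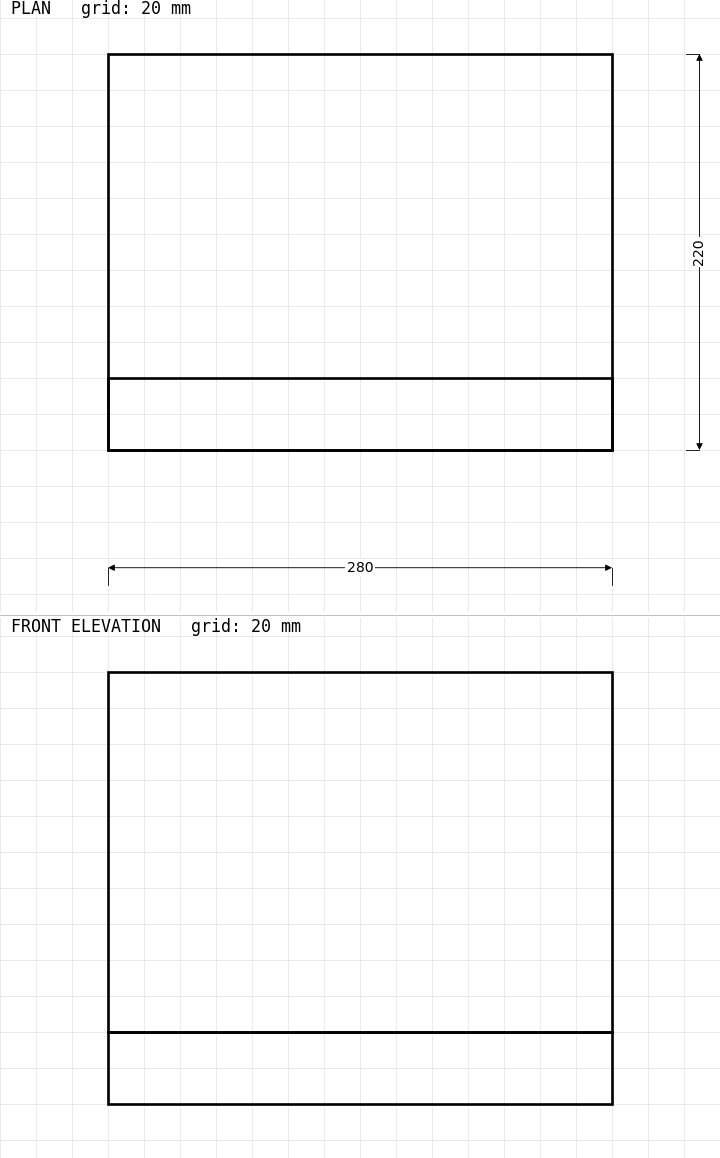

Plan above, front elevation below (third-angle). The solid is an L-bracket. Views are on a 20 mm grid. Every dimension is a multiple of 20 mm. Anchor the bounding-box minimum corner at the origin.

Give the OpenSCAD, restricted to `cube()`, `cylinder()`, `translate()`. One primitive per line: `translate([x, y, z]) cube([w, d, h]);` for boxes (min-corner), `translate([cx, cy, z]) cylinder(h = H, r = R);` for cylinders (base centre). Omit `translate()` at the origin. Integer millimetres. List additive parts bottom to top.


cube([280, 220, 40]);
translate([0, 0, 40]) cube([280, 40, 200]);
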